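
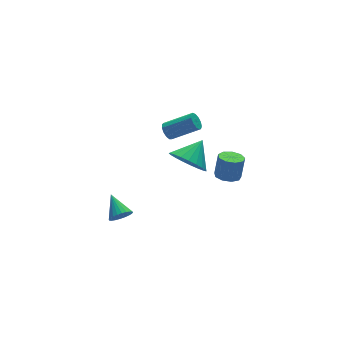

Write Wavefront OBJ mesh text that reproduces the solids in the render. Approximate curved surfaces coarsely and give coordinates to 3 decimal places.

v 3.571 -1.33 -2.134
v 4.185 -1.647 -2.245
v 4.503 -1.466 -0.997
v 3.889 -1.15 -0.886
v 4.227 -1.177 -2.323
v 4.545 -0.996 -1.076
v 3.962 -0.778 -2.313
v 4.28 -0.597 -1.066
v 3.514 -0.638 -2.219
v 3.832 -0.457 -0.972
v 3.092 -0.822 -2.085
v 3.41 -0.641 -0.838
v 2.895 -1.244 -1.974
v 3.213 -1.063 -0.726
v 3.014 -1.706 -1.937
v 3.332 -1.525 -0.69
v 3.393 -1.993 -1.992
v 3.712 -1.812 -0.745
v 3.856 -1.969 -2.114
v 4.174 -1.789 -0.866
v 1.101 0.502 1.184
v 1.45 0.868 1.026
v 2.668 0.085 1.898
v 2.319 -0.282 2.056
v 1.332 0.969 1.281
v 2.55 0.185 2.153
v 1.141 0.921 1.506
v 2.359 0.138 2.377
v 0.937 0.74 1.628
v 2.155 -0.043 2.5
v 0.785 0.484 1.609
v 2.003 -0.299 2.481
v 0.734 0.233 1.456
v 1.952 -0.55 2.327
v 0.799 0.067 1.216
v 2.017 -0.716 2.088
v 0.96 0.04 0.966
v 2.178 -0.744 1.838
v 1.166 0.159 0.785
v 2.384 -0.625 1.657
v 1.351 0.387 0.731
v 2.569 -0.397 1.603
v 1.457 0.651 0.821
v 2.675 -0.132 1.693
v 0.16 -3.119 2.018
v 0.78 -3.049 1.173
v 1.26 -2.661 2.862
v 0.602 -2.65 1.188
v 0.348 -2.333 1.347
v 0.061 -2.152 1.622
v -0.209 -2.138 1.965
v -0.414 -2.293 2.318
v -0.521 -2.592 2.618
v -0.509 -2.981 2.815
v -0.382 -3.395 2.874
v -0.161 -3.761 2.785
v 0.115 -4.016 2.563
v 0.4 -4.116 2.247
v 0.643 -4.043 1.891
v 0.802 -3.811 1.558
v 0.851 -3.459 1.304
v -3.108 -2.31 -1.375
v -2.595 -2.157 -1.707
v -3.012 -1.13 -0.685
v -2.773 -2.061 -1.847
v -3.002 -2.002 -1.915
v -3.247 -1.991 -1.901
v -3.471 -2.028 -1.806
v -3.639 -2.108 -1.647
v -3.727 -2.218 -1.445
v -3.721 -2.343 -1.234
v -3.621 -2.462 -1.043
v -3.443 -2.559 -0.904
v -3.214 -2.617 -0.836
v -2.969 -2.629 -0.85
v -2.745 -2.592 -0.944
v -2.576 -2.512 -1.104
v -2.489 -2.401 -1.305
v -2.495 -2.277 -1.517
f 2 1 5
f 2 5 3
f 3 5 6
f 3 6 4
f 5 1 7
f 5 7 6
f 6 7 8
f 6 8 4
f 7 1 9
f 7 9 8
f 8 9 10
f 8 10 4
f 9 1 11
f 9 11 10
f 10 11 12
f 10 12 4
f 11 1 13
f 11 13 12
f 12 13 14
f 12 14 4
f 13 1 15
f 13 15 14
f 14 15 16
f 14 16 4
f 15 1 17
f 15 17 16
f 16 17 18
f 16 18 4
f 17 1 19
f 17 19 18
f 18 19 20
f 18 20 4
f 19 1 2
f 19 2 20
f 20 2 3
f 20 3 4
f 22 21 25
f 22 25 23
f 23 25 26
f 23 26 24
f 25 21 27
f 25 27 26
f 26 27 28
f 26 28 24
f 27 21 29
f 27 29 28
f 28 29 30
f 28 30 24
f 29 21 31
f 29 31 30
f 30 31 32
f 30 32 24
f 31 21 33
f 31 33 32
f 32 33 34
f 32 34 24
f 33 21 35
f 33 35 34
f 34 35 36
f 34 36 24
f 35 21 37
f 35 37 36
f 36 37 38
f 36 38 24
f 37 21 39
f 37 39 38
f 38 39 40
f 38 40 24
f 39 21 41
f 39 41 40
f 40 41 42
f 40 42 24
f 41 21 43
f 41 43 42
f 42 43 44
f 42 44 24
f 43 21 22
f 43 22 44
f 44 22 23
f 44 23 24
f 46 45 48
f 46 48 47
f 48 45 49
f 48 49 47
f 49 45 50
f 49 50 47
f 50 45 51
f 50 51 47
f 51 45 52
f 51 52 47
f 52 45 53
f 52 53 47
f 53 45 54
f 53 54 47
f 54 45 55
f 54 55 47
f 55 45 56
f 55 56 47
f 56 45 57
f 56 57 47
f 57 45 58
f 57 58 47
f 58 45 59
f 58 59 47
f 59 45 60
f 59 60 47
f 60 45 61
f 60 61 47
f 61 45 46
f 61 46 47
f 63 62 65
f 63 65 64
f 65 62 66
f 65 66 64
f 66 62 67
f 66 67 64
f 67 62 68
f 67 68 64
f 68 62 69
f 68 69 64
f 69 62 70
f 69 70 64
f 70 62 71
f 70 71 64
f 71 62 72
f 71 72 64
f 72 62 73
f 72 73 64
f 73 62 74
f 73 74 64
f 74 62 75
f 74 75 64
f 75 62 76
f 75 76 64
f 76 62 77
f 76 77 64
f 77 62 78
f 77 78 64
f 78 62 79
f 78 79 64
f 79 62 63
f 79 63 64



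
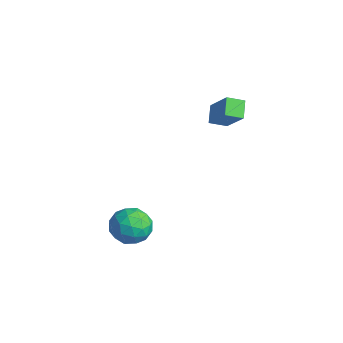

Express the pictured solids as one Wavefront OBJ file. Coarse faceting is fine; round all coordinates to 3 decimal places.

v -3.206 3.83 0.304
v -3.493 3.032 0.634
v -3.868 4.313 0.894
v -4.155 3.515 1.225
v -1.985 3.925 1.595
v -2.272 3.127 1.926
v -2.647 4.408 2.186
v -2.934 3.61 2.516
v -1.261 -1.144 -2.882
v -0.668 -1.958 -2.668
v -2.452 -2.162 -3.452
v -1.859 -2.976 -3.238
v -2.259 -2.415 -2.472
v -1.523 -1.785 -2.12
v -1.597 -2.335 -4
v -0.861 -1.705 -3.648
v -0.875 -2.694 -3.358
v -1.285 -2.744 -2.414
v -1.835 -1.376 -3.706
v -2.245 -1.426 -2.762
v -0.86 -1.461 -2.725
v -2.26 -2.659 -3.395
v -2.496 -2.328 -2.945
v -2.147 -2.807 -2.819
v -1.363 -1.36 -2.403
v -1.014 -1.839 -2.277
v -1.95 -2.107 -2.162
v -2.106 -2.281 -3.843
v -1.757 -2.76 -3.717
v -0.973 -1.313 -3.301
v -0.624 -1.792 -3.175
v -1.17 -2.013 -3.958
v -0.633 -2.373 -3.005
v -1.333 -2.971 -3.34
v -1.179 -2.594 -3.788
v -0.746 -2.224 -3.581
v -0.874 -2.402 -2.45
v -1.574 -3 -2.785
v -1.809 -2.67 -2.335
v -1.377 -2.3 -2.128
v -0.995 -2.835 -2.856
v -1.546 -1.12 -3.335
v -2.246 -1.718 -3.67
v -1.743 -1.82 -3.992
v -1.311 -1.45 -3.785
v -1.787 -1.149 -2.78
v -2.487 -1.747 -3.115
v -2.374 -1.896 -2.539
v -1.941 -1.526 -2.332
v -2.125 -1.285 -3.264
f 2 4 1
f 5 2 1
f 1 4 3
f 3 5 1
f 2 8 4
f 6 2 5
f 6 8 2
f 4 8 3
f 7 5 3
f 3 8 7
f 7 6 5
f 8 6 7
f 9 46 25
f 46 20 49
f 25 49 14
f 46 49 25
f 9 25 21
f 25 14 26
f 21 26 10
f 25 26 21
f 9 21 30
f 21 10 31
f 30 31 16
f 21 31 30
f 9 30 42
f 30 16 45
f 42 45 19
f 30 45 42
f 9 42 46
f 42 19 50
f 46 50 20
f 42 50 46
f 10 26 37
f 26 14 40
f 37 40 18
f 26 40 37
f 14 49 27
f 49 20 48
f 27 48 13
f 49 48 27
f 20 50 47
f 50 19 43
f 47 43 11
f 50 43 47
f 19 45 44
f 45 16 32
f 44 32 15
f 45 32 44
f 16 31 36
f 31 10 33
f 36 33 17
f 31 33 36
f 12 38 24
f 38 18 39
f 24 39 13
f 38 39 24
f 12 24 22
f 24 13 23
f 22 23 11
f 24 23 22
f 12 22 29
f 22 11 28
f 29 28 15
f 22 28 29
f 12 29 34
f 29 15 35
f 34 35 17
f 29 35 34
f 12 34 38
f 34 17 41
f 38 41 18
f 34 41 38
f 13 39 27
f 39 18 40
f 27 40 14
f 39 40 27
f 11 23 47
f 23 13 48
f 47 48 20
f 23 48 47
f 15 28 44
f 28 11 43
f 44 43 19
f 28 43 44
f 17 35 36
f 35 15 32
f 36 32 16
f 35 32 36
f 18 41 37
f 41 17 33
f 37 33 10
f 41 33 37



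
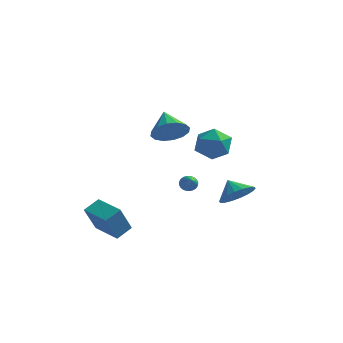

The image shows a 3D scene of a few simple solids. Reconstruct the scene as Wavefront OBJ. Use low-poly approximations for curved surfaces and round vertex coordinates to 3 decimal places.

v 0.447 3.694 -3.068
v 0.923 3.825 -3.195
v 1.193 2.066 -1.952
v 0.898 3.929 -3.027
v 0.804 3.997 -2.865
v 0.656 4.018 -2.734
v 0.475 3.991 -2.654
v 0.291 3.918 -2.637
v 0.13 3.811 -2.686
v 0.018 3.686 -2.793
v -0.029 3.563 -2.941
v -0.004 3.459 -3.109
v 0.09 3.391 -3.271
v 0.239 3.37 -3.402
v 0.419 3.397 -3.482
v 0.603 3.47 -3.499
v 0.764 3.577 -3.45
v 0.876 3.702 -3.344
v 3.233 -1.673 2.457
v 3.729 -1.317 3.288
v 3.891 -3.183 2.712
v 4.387 -2.827 3.543
v 3.361 -2.921 3.556
v 2.954 -1.987 3.398
v 4.666 -2.513 2.602
v 4.259 -1.579 2.444
v 4.614 -1.836 3.377
v 3.808 -2.088 3.967
v 3.812 -2.412 2.033
v 3.006 -2.664 2.623
v 4.131 0.66 -1.835
v 4.888 1.284 -1.521
v 3.449 1.12 -1.105
v 4.69 1.525 -1.857
v 4.382 1.594 -2.189
v 4.024 1.479 -2.451
v 3.687 1.201 -2.591
v 3.438 0.816 -2.581
v 3.327 0.4 -2.423
v 3.375 0.036 -2.149
v 3.572 -0.205 -1.813
v 3.881 -0.274 -1.481
v 4.239 -0.158 -1.219
v 4.575 0.12 -1.079
v 4.824 0.505 -1.089
v 4.936 0.92 -1.247
v 1.359 -1.575 3.15
v 1.83 -1.878 3.978
v 0.621 -0.485 3.97
v 2.138 -1.516 3.773
v 2.237 -1.169 3.402
v 2.101 -0.931 2.963
v 1.766 -0.866 2.574
v 1.321 -0.99 2.34
v 0.887 -1.271 2.322
v 0.579 -1.633 2.527
v 0.48 -1.98 2.898
v 0.616 -2.218 3.337
v 0.952 -2.284 3.726
v 1.396 -2.159 3.96
v -1.227 -2.261 -4.494
v -1.549 -2.982 -2.898
v -2.74 -1.425 -4.421
v -3.061 -2.146 -2.825
v -0.759 -1.454 -4.035
v -1.08 -2.175 -2.439
v -2.271 -0.618 -3.962
v -2.593 -1.339 -2.366
f 2 1 4
f 2 4 3
f 4 1 5
f 4 5 3
f 5 1 6
f 5 6 3
f 6 1 7
f 6 7 3
f 7 1 8
f 7 8 3
f 8 1 9
f 8 9 3
f 9 1 10
f 9 10 3
f 10 1 11
f 10 11 3
f 11 1 12
f 11 12 3
f 12 1 13
f 12 13 3
f 13 1 14
f 13 14 3
f 14 1 15
f 14 15 3
f 15 1 16
f 15 16 3
f 16 1 17
f 16 17 3
f 17 1 18
f 17 18 3
f 18 1 2
f 18 2 3
f 19 30 24
f 19 24 20
f 19 20 26
f 19 26 29
f 19 29 30
f 20 24 28
f 24 30 23
f 30 29 21
f 29 26 25
f 26 20 27
f 22 28 23
f 22 23 21
f 22 21 25
f 22 25 27
f 22 27 28
f 23 28 24
f 21 23 30
f 25 21 29
f 27 25 26
f 28 27 20
f 32 31 34
f 32 34 33
f 34 31 35
f 34 35 33
f 35 31 36
f 35 36 33
f 36 31 37
f 36 37 33
f 37 31 38
f 37 38 33
f 38 31 39
f 38 39 33
f 39 31 40
f 39 40 33
f 40 31 41
f 40 41 33
f 41 31 42
f 41 42 33
f 42 31 43
f 42 43 33
f 43 31 44
f 43 44 33
f 44 31 45
f 44 45 33
f 45 31 46
f 45 46 33
f 46 31 32
f 46 32 33
f 48 47 50
f 48 50 49
f 50 47 51
f 50 51 49
f 51 47 52
f 51 52 49
f 52 47 53
f 52 53 49
f 53 47 54
f 53 54 49
f 54 47 55
f 54 55 49
f 55 47 56
f 55 56 49
f 56 47 57
f 56 57 49
f 57 47 58
f 57 58 49
f 58 47 59
f 58 59 49
f 59 47 60
f 59 60 49
f 60 47 48
f 60 48 49
f 62 64 61
f 65 62 61
f 61 64 63
f 63 65 61
f 62 68 64
f 66 62 65
f 66 68 62
f 64 68 63
f 67 65 63
f 63 68 67
f 67 66 65
f 68 66 67



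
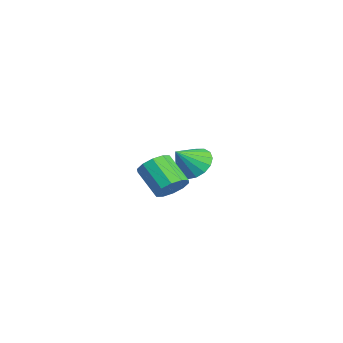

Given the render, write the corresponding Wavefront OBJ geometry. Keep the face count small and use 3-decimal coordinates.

v -1.673 3.635 -2.55
v -1.025 3.269 -3.248
v -1.067 2.725 -1.51
v -0.786 3.649 -3.055
v -0.751 4.026 -2.746
v -0.927 4.313 -2.392
v -1.274 4.445 -2.075
v -1.712 4.391 -1.867
v -2.141 4.165 -1.815
v -2.463 3.817 -1.932
v -2.604 3.427 -2.19
v -2.532 3.086 -2.531
v -2.263 2.87 -2.877
v -1.859 2.829 -3.147
v -1.412 2.974 -3.281
v 4.139 2.059 -1.591
v 4.533 2.415 -0.953
v 3.476 1.717 0.089
v 3.081 1.361 -0.549
v 4.165 2.735 -1.111
v 3.108 2.038 -0.069
v 3.787 2.798 -1.452
v 2.73 2.1 -0.41
v 3.544 2.578 -1.846
v 2.487 1.88 -0.805
v 3.527 2.16 -2.143
v 2.47 1.462 -1.102
v 3.744 1.703 -2.229
v 2.687 1.005 -1.187
v 4.112 1.382 -2.071
v 3.055 0.685 -1.029
v 4.49 1.32 -1.73
v 3.433 0.622 -0.688
v 4.733 1.54 -1.335
v 3.676 0.842 -0.294
v 4.75 1.958 -1.038
v 3.693 1.26 0.003
f 2 1 4
f 2 4 3
f 4 1 5
f 4 5 3
f 5 1 6
f 5 6 3
f 6 1 7
f 6 7 3
f 7 1 8
f 7 8 3
f 8 1 9
f 8 9 3
f 9 1 10
f 9 10 3
f 10 1 11
f 10 11 3
f 11 1 12
f 11 12 3
f 12 1 13
f 12 13 3
f 13 1 14
f 13 14 3
f 14 1 15
f 14 15 3
f 15 1 2
f 15 2 3
f 17 16 20
f 17 20 18
f 18 20 21
f 18 21 19
f 20 16 22
f 20 22 21
f 21 22 23
f 21 23 19
f 22 16 24
f 22 24 23
f 23 24 25
f 23 25 19
f 24 16 26
f 24 26 25
f 25 26 27
f 25 27 19
f 26 16 28
f 26 28 27
f 27 28 29
f 27 29 19
f 28 16 30
f 28 30 29
f 29 30 31
f 29 31 19
f 30 16 32
f 30 32 31
f 31 32 33
f 31 33 19
f 32 16 34
f 32 34 33
f 33 34 35
f 33 35 19
f 34 16 36
f 34 36 35
f 35 36 37
f 35 37 19
f 36 16 17
f 36 17 37
f 37 17 18
f 37 18 19



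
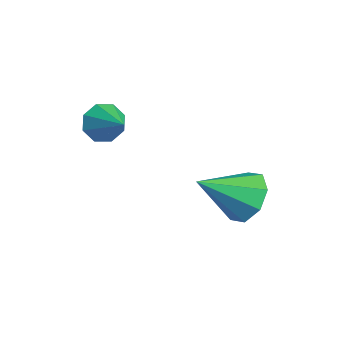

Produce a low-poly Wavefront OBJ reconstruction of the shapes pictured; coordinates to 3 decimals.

v -1.131 -3.914 -0.469
v -0.805 -4.293 -0.945
v -0.029 -3.666 0.089
v -0.848 -3.786 -1.085
v -1.057 -3.354 -0.865
v -1.309 -3.25 -0.413
v -1.457 -3.535 0.006
v -1.414 -4.042 0.147
v -1.205 -4.474 -0.073
v -0.953 -4.578 -0.525
v 0.976 -0.463 -2.96
v 1.699 -0.789 -3.427
v 0.944 -1.937 -1.98
v 1.89 -0.417 -2.86
v 1.545 -0.072 -2.353
v 0.868 0.044 -2.2
v 0.253 -0.137 -2.493
v 0.063 -0.51 -3.06
v 0.407 -0.855 -3.568
v 1.085 -0.971 -3.72
f 2 1 4
f 2 4 3
f 4 1 5
f 4 5 3
f 5 1 6
f 5 6 3
f 6 1 7
f 6 7 3
f 7 1 8
f 7 8 3
f 8 1 9
f 8 9 3
f 9 1 10
f 9 10 3
f 10 1 2
f 10 2 3
f 12 11 14
f 12 14 13
f 14 11 15
f 14 15 13
f 15 11 16
f 15 16 13
f 16 11 17
f 16 17 13
f 17 11 18
f 17 18 13
f 18 11 19
f 18 19 13
f 19 11 20
f 19 20 13
f 20 11 12
f 20 12 13



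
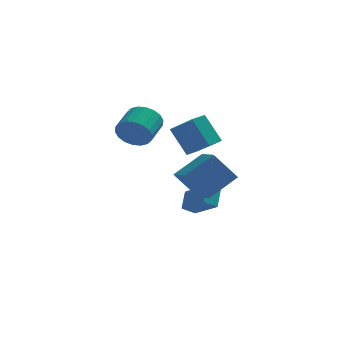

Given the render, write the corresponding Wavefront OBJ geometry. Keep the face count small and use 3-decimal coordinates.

v 1.001 -0.518 0.246
v 2.53 0.36 1.44
v 0.429 1.211 -0.294
v 1.958 2.09 0.901
v 2.282 -0.59 -1.341
v 3.811 0.289 -0.146
v 1.71 1.14 -1.88
v 3.239 2.018 -0.686
v 0.873 3.861 -3.824
v 1.066 4.787 -2.903
v 1.615 4.207 -4.326
v 1.807 5.133 -3.405
v 2.073 2.667 -2.875
v 2.265 3.593 -1.954
v 2.814 3.013 -3.377
v 3.007 3.939 -2.456
v 0.247 -0.244 3.474
v 1.386 -1.343 4.543
v 0.904 0.494 3.532
v 2.043 -0.605 4.601
v 1.117 -0.895 1.879
v 2.256 -1.994 2.948
v 1.774 -0.157 1.937
v 2.913 -1.256 3.006
v -1.688 1.774 2.511
v -1.192 1.243 3.296
v -0.616 2.694 3.914
v -1.112 3.226 3.129
v -0.862 1.258 2.953
v -0.286 2.709 3.572
v -0.696 1.375 2.523
v -0.119 2.827 3.141
v -0.726 1.571 2.09
v -0.149 3.023 2.708
v -0.946 1.808 1.74
v -0.37 3.259 2.359
v -1.314 2.038 1.544
v -0.737 3.489 2.162
v -1.756 2.215 1.538
v -1.179 3.667 2.157
v -2.184 2.306 1.726
v -1.608 3.757 2.344
v -2.514 2.291 2.068
v -1.938 3.742 2.687
v -2.681 2.173 2.499
v -2.104 3.625 3.117
v -2.651 1.977 2.932
v -2.074 3.429 3.55
v -2.43 1.741 3.281
v -1.854 3.192 3.9
v -2.063 1.511 3.478
v -1.486 2.962 4.096
v -1.621 1.333 3.483
v -1.044 2.785 4.102
f 2 4 1
f 5 2 1
f 1 4 3
f 3 5 1
f 2 8 4
f 6 2 5
f 6 8 2
f 4 8 3
f 7 5 3
f 3 8 7
f 7 6 5
f 8 6 7
f 10 12 9
f 13 10 9
f 9 12 11
f 11 13 9
f 10 16 12
f 14 10 13
f 14 16 10
f 12 16 11
f 15 13 11
f 11 16 15
f 15 14 13
f 16 14 15
f 18 20 17
f 21 18 17
f 17 20 19
f 19 21 17
f 18 24 20
f 22 18 21
f 22 24 18
f 20 24 19
f 23 21 19
f 19 24 23
f 23 22 21
f 24 22 23
f 26 25 29
f 26 29 27
f 27 29 30
f 27 30 28
f 29 25 31
f 29 31 30
f 30 31 32
f 30 32 28
f 31 25 33
f 31 33 32
f 32 33 34
f 32 34 28
f 33 25 35
f 33 35 34
f 34 35 36
f 34 36 28
f 35 25 37
f 35 37 36
f 36 37 38
f 36 38 28
f 37 25 39
f 37 39 38
f 38 39 40
f 38 40 28
f 39 25 41
f 39 41 40
f 40 41 42
f 40 42 28
f 41 25 43
f 41 43 42
f 42 43 44
f 42 44 28
f 43 25 45
f 43 45 44
f 44 45 46
f 44 46 28
f 45 25 47
f 45 47 46
f 46 47 48
f 46 48 28
f 47 25 49
f 47 49 48
f 48 49 50
f 48 50 28
f 49 25 51
f 49 51 50
f 50 51 52
f 50 52 28
f 51 25 53
f 51 53 52
f 52 53 54
f 52 54 28
f 53 25 26
f 53 26 54
f 54 26 27
f 54 27 28



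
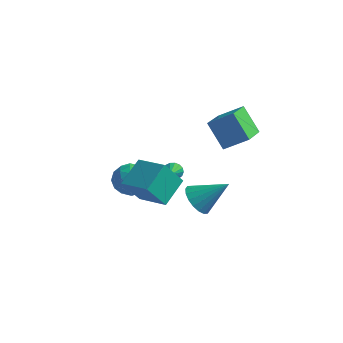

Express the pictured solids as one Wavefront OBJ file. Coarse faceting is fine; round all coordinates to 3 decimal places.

v 0.753 1.695 -1.278
v 0.979 1.969 -0.872
v 1.027 0.825 -0.842
v 0.736 1.932 -0.793
v 0.496 1.84 -0.825
v 0.316 1.715 -0.961
v 0.235 1.585 -1.17
v 0.273 1.48 -1.403
v 0.421 1.425 -1.608
v 0.645 1.431 -1.736
v 0.894 1.497 -1.76
v 1.11 1.609 -1.674
v 1.245 1.74 -1.496
v 1.266 1.861 -1.269
v 1.171 1.944 -1.043
v 2.282 2.449 2.498
v 3.443 2.999 3.291
v 1.937 4.362 1.676
v 3.098 4.912 2.469
v 3.382 2.068 1.151
v 4.543 2.618 1.944
v 3.037 3.981 0.329
v 4.198 4.531 1.122
v 2.426 1.169 -2.522
v 2.917 0.325 -2.599
v 3.834 1.871 -1.238
v 3.089 0.566 -2.919
v 3.129 0.927 -3.16
v 3.03 1.336 -3.275
v 2.811 1.712 -3.241
v 2.516 1.98 -3.064
v 2.203 2.088 -2.78
v 1.935 2.014 -2.444
v 1.763 1.772 -2.124
v 1.723 1.411 -1.883
v 1.822 1.002 -1.768
v 2.041 0.626 -1.802
v 2.336 0.358 -1.979
v 2.649 0.25 -2.263
v -0.609 0.65 -1.739
v 0.176 0.346 -1.127
v -1.536 -0.646 -1.193
v -0.751 -0.95 -0.581
v -1.267 -0.072 -0.367
v -0.694 0.729 -0.704
v -0.666 -1.029 -1.616
v -0.093 -0.228 -1.953
v 0.141 -0.692 -1.051
v -0.231 -0.101 -0.279
v -1.129 -0.199 -2.041
v -1.501 0.392 -1.269
v -0.135 0.612 -1.481
v -1.225 -0.912 -0.839
v -1.529 -0.395 -0.713
v -1.067 -0.574 -0.354
v -0.647 0.837 -1.232
v -0.185 0.658 -0.873
v -1.034 0.412 -0.426
v -1.175 -0.958 -1.447
v -0.713 -1.137 -1.088
v -0.293 0.274 -1.966
v 0.169 0.095 -1.607
v -0.326 -0.712 -1.894
v 0.306 -0.177 -1.077
v -0.239 -0.939 -0.756
v -0.189 -0.985 -1.364
v 0.148 -0.514 -1.562
v 0.088 0.17 -0.623
v -0.458 -0.591 -0.302
v -0.761 -0.075 -0.176
v -0.424 0.395 -0.374
v 0.067 -0.44 -0.578
v -0.902 0.291 -2.018
v -1.448 -0.47 -1.697
v -0.936 -0.695 -1.946
v -0.599 -0.225 -2.144
v -1.121 0.639 -1.564
v -1.666 -0.123 -1.243
v -1.508 0.214 -0.758
v -1.171 0.685 -0.956
v -1.427 0.14 -1.742
v 2.104 -3.475 1.551
v 2.253 -1.97 2.35
v 0.407 -3.018 1.007
v 0.556 -1.514 1.805
v 2.744 -2.786 0.135
v 2.893 -1.282 0.933
v 1.047 -2.33 -0.41
v 1.196 -0.825 0.389
f 2 1 4
f 2 4 3
f 4 1 5
f 4 5 3
f 5 1 6
f 5 6 3
f 6 1 7
f 6 7 3
f 7 1 8
f 7 8 3
f 8 1 9
f 8 9 3
f 9 1 10
f 9 10 3
f 10 1 11
f 10 11 3
f 11 1 12
f 11 12 3
f 12 1 13
f 12 13 3
f 13 1 14
f 13 14 3
f 14 1 15
f 14 15 3
f 15 1 2
f 15 2 3
f 17 19 16
f 20 17 16
f 16 19 18
f 18 20 16
f 17 23 19
f 21 17 20
f 21 23 17
f 19 23 18
f 22 20 18
f 18 23 22
f 22 21 20
f 23 21 22
f 25 24 27
f 25 27 26
f 27 24 28
f 27 28 26
f 28 24 29
f 28 29 26
f 29 24 30
f 29 30 26
f 30 24 31
f 30 31 26
f 31 24 32
f 31 32 26
f 32 24 33
f 32 33 26
f 33 24 34
f 33 34 26
f 34 24 35
f 34 35 26
f 35 24 36
f 35 36 26
f 36 24 37
f 36 37 26
f 37 24 38
f 37 38 26
f 38 24 39
f 38 39 26
f 39 24 25
f 39 25 26
f 40 77 56
f 77 51 80
f 56 80 45
f 77 80 56
f 40 56 52
f 56 45 57
f 52 57 41
f 56 57 52
f 40 52 61
f 52 41 62
f 61 62 47
f 52 62 61
f 40 61 73
f 61 47 76
f 73 76 50
f 61 76 73
f 40 73 77
f 73 50 81
f 77 81 51
f 73 81 77
f 41 57 68
f 57 45 71
f 68 71 49
f 57 71 68
f 45 80 58
f 80 51 79
f 58 79 44
f 80 79 58
f 51 81 78
f 81 50 74
f 78 74 42
f 81 74 78
f 50 76 75
f 76 47 63
f 75 63 46
f 76 63 75
f 47 62 67
f 62 41 64
f 67 64 48
f 62 64 67
f 43 69 55
f 69 49 70
f 55 70 44
f 69 70 55
f 43 55 53
f 55 44 54
f 53 54 42
f 55 54 53
f 43 53 60
f 53 42 59
f 60 59 46
f 53 59 60
f 43 60 65
f 60 46 66
f 65 66 48
f 60 66 65
f 43 65 69
f 65 48 72
f 69 72 49
f 65 72 69
f 44 70 58
f 70 49 71
f 58 71 45
f 70 71 58
f 42 54 78
f 54 44 79
f 78 79 51
f 54 79 78
f 46 59 75
f 59 42 74
f 75 74 50
f 59 74 75
f 48 66 67
f 66 46 63
f 67 63 47
f 66 63 67
f 49 72 68
f 72 48 64
f 68 64 41
f 72 64 68
f 83 85 82
f 86 83 82
f 82 85 84
f 84 86 82
f 83 89 85
f 87 83 86
f 87 89 83
f 85 89 84
f 88 86 84
f 84 89 88
f 88 87 86
f 89 87 88



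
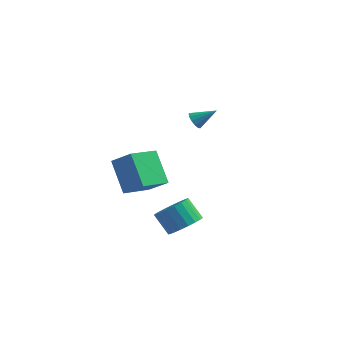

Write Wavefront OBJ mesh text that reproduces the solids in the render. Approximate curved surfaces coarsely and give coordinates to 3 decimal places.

v -0.454 3.243 1.733
v -0.166 3.413 1.235
v 0.674 3.657 2.527
v -0.34 3.683 1.341
v -0.55 3.812 1.572
v -0.73 3.761 1.854
v -0.822 3.546 2.097
v -0.797 3.234 2.225
v -0.663 2.924 2.197
v -0.463 2.716 2.021
v -0.26 2.675 1.754
v -0.118 2.814 1.48
v -0.083 3.089 1.287
v 1.522 -4.109 -1.601
v 2.313 -3.695 -1.067
v 1.408 -3.336 -0.006
v 0.618 -3.751 -0.539
v 2.174 -3.357 -1.299
v 1.27 -2.999 -0.238
v 1.923 -3.15 -1.583
v 1.018 -2.791 -0.522
v 1.603 -3.108 -1.871
v 0.698 -2.75 -0.809
v 1.268 -3.24 -2.111
v 0.363 -2.881 -1.05
v 0.978 -3.522 -2.264
v 0.073 -3.163 -1.202
v 0.781 -3.905 -2.301
v -0.123 -3.546 -1.24
v 0.713 -4.324 -2.218
v -0.191 -3.965 -1.157
v 0.785 -4.706 -2.028
v -0.12 -4.347 -0.966
v 0.984 -4.984 -1.764
v 0.08 -4.626 -0.702
v 1.277 -5.112 -1.471
v 0.372 -4.753 -0.41
v 1.611 -5.066 -1.202
v 0.707 -4.707 -0.14
v 1.931 -4.854 -1.001
v 1.026 -4.496 0.061
v 2.18 -4.514 -0.904
v 1.275 -4.155 0.158
v 2.315 -4.104 -0.927
v 1.41 -3.745 0.134
v -2.7 -3.673 2.199
v -1.53 -3.908 3.14
v -1.904 -2.038 1.617
v -0.734 -2.273 2.559
v -1.646 -4.747 0.621
v -0.476 -4.982 1.563
v -0.85 -3.112 0.04
v 0.32 -3.347 0.981
f 2 1 4
f 2 4 3
f 4 1 5
f 4 5 3
f 5 1 6
f 5 6 3
f 6 1 7
f 6 7 3
f 7 1 8
f 7 8 3
f 8 1 9
f 8 9 3
f 9 1 10
f 9 10 3
f 10 1 11
f 10 11 3
f 11 1 12
f 11 12 3
f 12 1 13
f 12 13 3
f 13 1 2
f 13 2 3
f 15 14 18
f 15 18 16
f 16 18 19
f 16 19 17
f 18 14 20
f 18 20 19
f 19 20 21
f 19 21 17
f 20 14 22
f 20 22 21
f 21 22 23
f 21 23 17
f 22 14 24
f 22 24 23
f 23 24 25
f 23 25 17
f 24 14 26
f 24 26 25
f 25 26 27
f 25 27 17
f 26 14 28
f 26 28 27
f 27 28 29
f 27 29 17
f 28 14 30
f 28 30 29
f 29 30 31
f 29 31 17
f 30 14 32
f 30 32 31
f 31 32 33
f 31 33 17
f 32 14 34
f 32 34 33
f 33 34 35
f 33 35 17
f 34 14 36
f 34 36 35
f 35 36 37
f 35 37 17
f 36 14 38
f 36 38 37
f 37 38 39
f 37 39 17
f 38 14 40
f 38 40 39
f 39 40 41
f 39 41 17
f 40 14 42
f 40 42 41
f 41 42 43
f 41 43 17
f 42 14 44
f 42 44 43
f 43 44 45
f 43 45 17
f 44 14 15
f 44 15 45
f 45 15 16
f 45 16 17
f 47 49 46
f 50 47 46
f 46 49 48
f 48 50 46
f 47 53 49
f 51 47 50
f 51 53 47
f 49 53 48
f 52 50 48
f 48 53 52
f 52 51 50
f 53 51 52



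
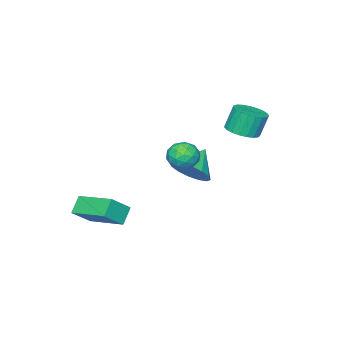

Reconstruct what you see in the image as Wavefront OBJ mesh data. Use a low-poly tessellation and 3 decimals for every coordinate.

v 2.224 -1.733 -1.749
v 3.147 -1.979 -0.897
v 2.213 0.31 -1.146
v 3.136 0.063 -0.294
v 2.924 -1.523 -2.446
v 3.847 -1.77 -1.594
v 2.913 0.519 -1.843
v 3.836 0.273 -0.991
v -2.446 2.793 2.767
v -1.869 2.245 3.036
v -2.257 2.418 4.222
v -2.834 2.967 3.953
v -1.694 2.547 3.049
v -2.082 2.72 4.235
v -1.649 2.892 3.014
v -2.037 3.065 4.2
v -1.742 3.219 2.935
v -2.13 3.392 4.121
v -1.956 3.473 2.828
v -2.345 3.646 4.014
v -2.255 3.61 2.71
v -2.644 3.783 3.896
v -2.587 3.605 2.602
v -2.976 3.778 3.788
v -2.895 3.46 2.523
v -3.283 3.633 3.709
v -3.125 3.199 2.485
v -3.513 3.373 3.671
v -3.237 2.869 2.497
v -3.626 3.042 3.683
v -3.213 2.525 2.555
v -3.602 2.699 3.741
v -3.056 2.228 2.65
v -3.445 2.401 3.836
v -2.793 2.029 2.765
v -3.182 2.202 3.951
v -2.471 1.961 2.88
v -2.859 2.135 4.066
v -2.144 2.038 2.976
v -2.532 2.211 4.162
v -1.673 0.392 -0.44
v -1.042 0.427 0.399
v -2.887 0.248 0.48
v -1.177 0.945 0.303
v -1.444 1.315 0.007
v -1.773 1.437 -0.408
v -2.075 1.28 -0.831
v -2.27 0.885 -1.15
v -2.304 0.358 -1.278
v -2.169 -0.16 -1.182
v -1.902 -0.53 -0.887
v -1.573 -0.652 -0.472
v -1.271 -0.495 -0.048
v -1.076 -0.1 0.27
v 1.939 3.848 2.871
v 2.672 4.053 3.032
v 1.968 3.007 3.808
v 2.701 3.212 3.969
v 2.118 3.708 4.109
v 2.101 4.228 3.53
v 2.539 2.832 3.31
v 2.522 3.352 2.731
v 3.043 3.425 3.303
v 2.783 3.966 3.798
v 1.857 3.094 3.042
v 1.597 3.635 3.537
v 2.303 4.024 2.87
v 2.337 3.036 3.97
v 1.994 3.328 4.053
v 2.425 3.448 4.148
v 1.967 4.127 3.162
v 2.398 4.248 3.257
v 2.073 4.045 3.89
v 2.242 2.812 3.583
v 2.673 2.933 3.678
v 2.215 3.612 2.692
v 2.646 3.732 2.787
v 2.567 3.015 2.95
v 2.952 3.775 3.124
v 2.969 3.281 3.674
v 2.874 3.058 3.287
v 2.864 3.363 2.946
v 2.799 4.094 3.414
v 2.816 3.599 3.965
v 2.474 3.891 4.047
v 2.463 4.197 3.707
v 3.017 3.724 3.574
v 1.824 3.461 2.875
v 1.841 2.966 3.426
v 2.177 2.863 3.133
v 2.166 3.169 2.793
v 1.671 3.779 3.166
v 1.688 3.285 3.716
v 1.776 3.697 3.894
v 1.766 4.002 3.553
v 1.623 3.336 3.266
f 2 4 1
f 5 2 1
f 1 4 3
f 3 5 1
f 2 8 4
f 6 2 5
f 6 8 2
f 4 8 3
f 7 5 3
f 3 8 7
f 7 6 5
f 8 6 7
f 10 9 13
f 10 13 11
f 11 13 14
f 11 14 12
f 13 9 15
f 13 15 14
f 14 15 16
f 14 16 12
f 15 9 17
f 15 17 16
f 16 17 18
f 16 18 12
f 17 9 19
f 17 19 18
f 18 19 20
f 18 20 12
f 19 9 21
f 19 21 20
f 20 21 22
f 20 22 12
f 21 9 23
f 21 23 22
f 22 23 24
f 22 24 12
f 23 9 25
f 23 25 24
f 24 25 26
f 24 26 12
f 25 9 27
f 25 27 26
f 26 27 28
f 26 28 12
f 27 9 29
f 27 29 28
f 28 29 30
f 28 30 12
f 29 9 31
f 29 31 30
f 30 31 32
f 30 32 12
f 31 9 33
f 31 33 32
f 32 33 34
f 32 34 12
f 33 9 35
f 33 35 34
f 34 35 36
f 34 36 12
f 35 9 37
f 35 37 36
f 36 37 38
f 36 38 12
f 37 9 39
f 37 39 38
f 38 39 40
f 38 40 12
f 39 9 10
f 39 10 40
f 40 10 11
f 40 11 12
f 42 41 44
f 42 44 43
f 44 41 45
f 44 45 43
f 45 41 46
f 45 46 43
f 46 41 47
f 46 47 43
f 47 41 48
f 47 48 43
f 48 41 49
f 48 49 43
f 49 41 50
f 49 50 43
f 50 41 51
f 50 51 43
f 51 41 52
f 51 52 43
f 52 41 53
f 52 53 43
f 53 41 54
f 53 54 43
f 54 41 42
f 54 42 43
f 55 92 71
f 92 66 95
f 71 95 60
f 92 95 71
f 55 71 67
f 71 60 72
f 67 72 56
f 71 72 67
f 55 67 76
f 67 56 77
f 76 77 62
f 67 77 76
f 55 76 88
f 76 62 91
f 88 91 65
f 76 91 88
f 55 88 92
f 88 65 96
f 92 96 66
f 88 96 92
f 56 72 83
f 72 60 86
f 83 86 64
f 72 86 83
f 60 95 73
f 95 66 94
f 73 94 59
f 95 94 73
f 66 96 93
f 96 65 89
f 93 89 57
f 96 89 93
f 65 91 90
f 91 62 78
f 90 78 61
f 91 78 90
f 62 77 82
f 77 56 79
f 82 79 63
f 77 79 82
f 58 84 70
f 84 64 85
f 70 85 59
f 84 85 70
f 58 70 68
f 70 59 69
f 68 69 57
f 70 69 68
f 58 68 75
f 68 57 74
f 75 74 61
f 68 74 75
f 58 75 80
f 75 61 81
f 80 81 63
f 75 81 80
f 58 80 84
f 80 63 87
f 84 87 64
f 80 87 84
f 59 85 73
f 85 64 86
f 73 86 60
f 85 86 73
f 57 69 93
f 69 59 94
f 93 94 66
f 69 94 93
f 61 74 90
f 74 57 89
f 90 89 65
f 74 89 90
f 63 81 82
f 81 61 78
f 82 78 62
f 81 78 82
f 64 87 83
f 87 63 79
f 83 79 56
f 87 79 83



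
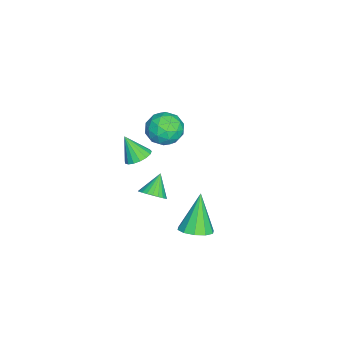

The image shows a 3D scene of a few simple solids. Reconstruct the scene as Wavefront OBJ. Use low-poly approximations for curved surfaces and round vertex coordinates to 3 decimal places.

v 0.806 3.236 -3.16
v 1.499 3.322 -2.79
v -0.106 3.264 -1.46
v 1.325 3.767 -2.89
v 0.953 4.009 -3.094
v 0.525 3.956 -3.323
v 0.205 3.628 -3.49
v 0.114 3.15 -3.53
v 0.288 2.705 -3.43
v 0.66 2.463 -3.226
v 1.088 2.516 -2.997
v 1.408 2.844 -2.831
v 1.763 1.015 2.312
v 2.125 0.553 2.112
v 1.557 0.405 3.348
v 2.312 0.733 2.255
v 2.373 0.978 2.411
v 2.295 1.231 2.544
v 2.095 1.435 2.624
v 1.818 1.542 2.632
v 1.529 1.529 2.567
v 1.293 1.397 2.444
v 1.165 1.179 2.29
v 1.174 0.922 2.141
v 1.317 0.687 2.031
v 1.563 0.527 1.985
v 1.854 0.478 2.015
v -1.406 0.866 -3.272
v -0.968 1.216 -2.923
v -2.214 1.054 -2.448
v -1.074 1.399 -3.069
v -1.231 1.501 -3.246
v -1.414 1.507 -3.427
v -1.596 1.415 -3.585
v -1.749 1.239 -3.694
v -1.849 1.006 -3.74
v -1.883 0.752 -3.714
v -1.843 0.515 -3.621
v -1.737 0.332 -3.475
v -1.58 0.23 -3.298
v -1.397 0.224 -3.117
v -1.215 0.316 -2.959
v -1.063 0.492 -2.85
v -0.962 0.725 -2.804
v -0.929 0.979 -2.83
v -3.224 1.648 0.592
v -2.394 2.034 0.599
v -2.606 0.326 0.341
v -1.776 0.712 0.348
v -2.261 0.656 1.122
v -2.643 1.472 1.277
v -2.357 0.888 -0.337
v -2.739 1.704 -0.182
v -1.859 1.564 0.025
v -1.8 1.421 0.927
v -3.2 0.939 0.013
v -3.141 0.796 0.915
v -2.863 1.957 0.617
v -2.137 0.403 0.323
v -2.422 0.37 0.777
v -1.935 0.597 0.782
v -3.01 1.627 1.016
v -2.522 1.854 1.02
v -2.444 1.044 1.327
v -2.478 0.506 -0.08
v -1.99 0.733 -0.076
v -3.065 1.763 0.158
v -2.578 1.99 0.163
v -2.556 1.316 -0.387
v -2.061 1.908 0.284
v -1.698 1.131 0.137
v -2.039 1.234 -0.266
v -2.263 1.714 -0.175
v -2.026 1.823 0.814
v -1.663 1.047 0.667
v -1.948 1.013 1.122
v -2.173 1.493 1.213
v -1.711 1.547 0.477
v -3.337 1.313 0.273
v -2.974 0.537 0.126
v -2.827 0.867 -0.273
v -3.052 1.347 -0.182
v -3.302 1.229 0.803
v -2.939 0.452 0.656
v -2.737 0.646 1.115
v -2.961 1.126 1.206
v -3.289 0.813 0.463
f 2 1 4
f 2 4 3
f 4 1 5
f 4 5 3
f 5 1 6
f 5 6 3
f 6 1 7
f 6 7 3
f 7 1 8
f 7 8 3
f 8 1 9
f 8 9 3
f 9 1 10
f 9 10 3
f 10 1 11
f 10 11 3
f 11 1 12
f 11 12 3
f 12 1 2
f 12 2 3
f 14 13 16
f 14 16 15
f 16 13 17
f 16 17 15
f 17 13 18
f 17 18 15
f 18 13 19
f 18 19 15
f 19 13 20
f 19 20 15
f 20 13 21
f 20 21 15
f 21 13 22
f 21 22 15
f 22 13 23
f 22 23 15
f 23 13 24
f 23 24 15
f 24 13 25
f 24 25 15
f 25 13 26
f 25 26 15
f 26 13 27
f 26 27 15
f 27 13 14
f 27 14 15
f 29 28 31
f 29 31 30
f 31 28 32
f 31 32 30
f 32 28 33
f 32 33 30
f 33 28 34
f 33 34 30
f 34 28 35
f 34 35 30
f 35 28 36
f 35 36 30
f 36 28 37
f 36 37 30
f 37 28 38
f 37 38 30
f 38 28 39
f 38 39 30
f 39 28 40
f 39 40 30
f 40 28 41
f 40 41 30
f 41 28 42
f 41 42 30
f 42 28 43
f 42 43 30
f 43 28 44
f 43 44 30
f 44 28 45
f 44 45 30
f 45 28 29
f 45 29 30
f 46 83 62
f 83 57 86
f 62 86 51
f 83 86 62
f 46 62 58
f 62 51 63
f 58 63 47
f 62 63 58
f 46 58 67
f 58 47 68
f 67 68 53
f 58 68 67
f 46 67 79
f 67 53 82
f 79 82 56
f 67 82 79
f 46 79 83
f 79 56 87
f 83 87 57
f 79 87 83
f 47 63 74
f 63 51 77
f 74 77 55
f 63 77 74
f 51 86 64
f 86 57 85
f 64 85 50
f 86 85 64
f 57 87 84
f 87 56 80
f 84 80 48
f 87 80 84
f 56 82 81
f 82 53 69
f 81 69 52
f 82 69 81
f 53 68 73
f 68 47 70
f 73 70 54
f 68 70 73
f 49 75 61
f 75 55 76
f 61 76 50
f 75 76 61
f 49 61 59
f 61 50 60
f 59 60 48
f 61 60 59
f 49 59 66
f 59 48 65
f 66 65 52
f 59 65 66
f 49 66 71
f 66 52 72
f 71 72 54
f 66 72 71
f 49 71 75
f 71 54 78
f 75 78 55
f 71 78 75
f 50 76 64
f 76 55 77
f 64 77 51
f 76 77 64
f 48 60 84
f 60 50 85
f 84 85 57
f 60 85 84
f 52 65 81
f 65 48 80
f 81 80 56
f 65 80 81
f 54 72 73
f 72 52 69
f 73 69 53
f 72 69 73
f 55 78 74
f 78 54 70
f 74 70 47
f 78 70 74



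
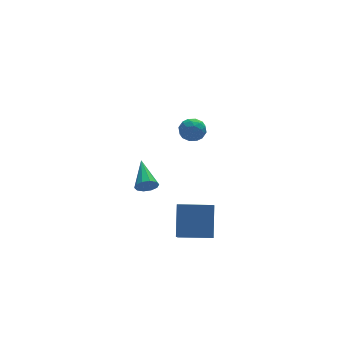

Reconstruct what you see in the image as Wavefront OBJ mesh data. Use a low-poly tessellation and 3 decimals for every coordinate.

v -2.292 2.403 -3.065
v -1.81 2.136 -2.633
v -2.008 4.257 -2.235
v -1.609 2.267 -2.993
v -1.669 2.449 -3.38
v -1.967 2.614 -3.647
v -2.389 2.699 -3.692
v -2.774 2.67 -3.496
v -2.975 2.54 -3.136
v -2.915 2.357 -2.749
v -2.617 2.192 -2.482
v -2.195 2.108 -2.437
v -2.456 -3.064 -3.217
v -2.761 -4.233 -2.294
v -1.994 -1.876 -1.561
v -2.299 -3.045 -0.638
v -0.661 -3.615 -3.322
v -0.966 -4.784 -2.399
v -0.199 -2.427 -1.666
v -0.504 -3.596 -0.743
v -1.432 -0.88 3.717
v -0.879 -0.434 4.082
v -0.601 -1.126 2.758
v -0.048 -0.68 3.123
v -0.272 -1.378 3.44
v -0.785 -1.226 4.033
v -0.695 -0.334 2.807
v -1.208 -0.182 3.4
v -0.423 -0.097 3.52
v -0.162 -0.742 3.912
v -1.318 -0.818 2.928
v -1.057 -1.463 3.32
v -1.229 -0.636 3.984
v -0.251 -0.924 2.856
v -0.383 -1.335 3.043
v -0.058 -1.073 3.257
v -1.174 -1.101 3.955
v -0.848 -0.839 4.17
v -0.491 -1.394 3.793
v -0.632 -0.721 2.67
v -0.306 -0.459 2.885
v -1.422 -0.487 3.583
v -1.097 -0.225 3.797
v -0.989 -0.166 3.047
v -0.635 -0.175 3.868
v -0.147 -0.319 3.304
v -0.527 -0.116 3.118
v -0.829 -0.027 3.467
v -0.482 -0.555 4.098
v 0.007 -0.699 3.534
v -0.125 -1.109 3.721
v -0.427 -1.02 4.069
v -0.214 -0.356 3.768
v -1.487 -0.861 3.306
v -0.998 -1.005 2.742
v -1.053 -0.54 2.771
v -1.355 -0.451 3.119
v -1.333 -1.241 3.536
v -0.845 -1.385 2.972
v -0.651 -1.533 3.373
v -0.953 -1.444 3.722
v -1.266 -1.204 3.072
f 2 1 4
f 2 4 3
f 4 1 5
f 4 5 3
f 5 1 6
f 5 6 3
f 6 1 7
f 6 7 3
f 7 1 8
f 7 8 3
f 8 1 9
f 8 9 3
f 9 1 10
f 9 10 3
f 10 1 11
f 10 11 3
f 11 1 12
f 11 12 3
f 12 1 2
f 12 2 3
f 14 16 13
f 17 14 13
f 13 16 15
f 15 17 13
f 14 20 16
f 18 14 17
f 18 20 14
f 16 20 15
f 19 17 15
f 15 20 19
f 19 18 17
f 20 18 19
f 21 58 37
f 58 32 61
f 37 61 26
f 58 61 37
f 21 37 33
f 37 26 38
f 33 38 22
f 37 38 33
f 21 33 42
f 33 22 43
f 42 43 28
f 33 43 42
f 21 42 54
f 42 28 57
f 54 57 31
f 42 57 54
f 21 54 58
f 54 31 62
f 58 62 32
f 54 62 58
f 22 38 49
f 38 26 52
f 49 52 30
f 38 52 49
f 26 61 39
f 61 32 60
f 39 60 25
f 61 60 39
f 32 62 59
f 62 31 55
f 59 55 23
f 62 55 59
f 31 57 56
f 57 28 44
f 56 44 27
f 57 44 56
f 28 43 48
f 43 22 45
f 48 45 29
f 43 45 48
f 24 50 36
f 50 30 51
f 36 51 25
f 50 51 36
f 24 36 34
f 36 25 35
f 34 35 23
f 36 35 34
f 24 34 41
f 34 23 40
f 41 40 27
f 34 40 41
f 24 41 46
f 41 27 47
f 46 47 29
f 41 47 46
f 24 46 50
f 46 29 53
f 50 53 30
f 46 53 50
f 25 51 39
f 51 30 52
f 39 52 26
f 51 52 39
f 23 35 59
f 35 25 60
f 59 60 32
f 35 60 59
f 27 40 56
f 40 23 55
f 56 55 31
f 40 55 56
f 29 47 48
f 47 27 44
f 48 44 28
f 47 44 48
f 30 53 49
f 53 29 45
f 49 45 22
f 53 45 49



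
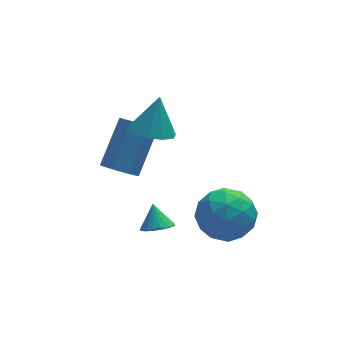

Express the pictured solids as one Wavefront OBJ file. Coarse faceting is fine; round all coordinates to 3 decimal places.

v 0.321 2.308 1.61
v 1.197 2.141 1.385
v 0.799 2.852 3.07
v 1.073 2.673 1.227
v 0.662 3.066 1.216
v 0.121 3.169 1.355
v -0.345 2.943 1.591
v -0.556 2.475 1.835
v -0.432 1.942 1.993
v -0.021 1.55 2.004
v 0.521 1.447 1.865
v 0.986 1.673 1.629
v 0.113 0.777 -2.682
v 0.525 1.203 -2.995
v 0.107 1.403 -1.838
v 0.274 1.3 -3.068
v -0.004 1.307 -3.075
v -0.263 1.222 -3.014
v -0.456 1.06 -2.895
v -0.551 0.85 -2.74
v -0.531 0.626 -2.574
v -0.4 0.429 -2.427
v -0.18 0.292 -2.324
v 0.09 0.239 -2.283
v 0.364 0.279 -2.311
v 0.595 0.405 -2.403
v 0.743 0.596 -2.543
v 0.781 0.818 -2.707
v 0.704 1.032 -2.867
v 2.118 0.731 -1.014
v 3.236 0.883 -1.476
v 1.804 -0.763 -2.264
v 2.922 -0.611 -2.726
v 2.784 -1.034 -1.591
v 2.978 -0.111 -0.818
v 2.062 0.231 -2.922
v 2.256 1.154 -2.149
v 3.201 0.574 -2.656
v 3.648 -0.208 -1.833
v 1.392 0.328 -1.907
v 1.839 -0.454 -1.084
v 2.705 0.938 -1.135
v 2.335 -0.818 -2.605
v 2.254 -1.067 -1.937
v 2.912 -0.978 -2.209
v 2.553 0.354 -0.748
v 3.21 0.443 -1.02
v 2.945 -0.684 -1.088
v 1.83 -0.323 -2.72
v 2.487 -0.234 -2.992
v 2.128 1.098 -1.531
v 2.786 1.187 -1.803
v 2.095 0.804 -2.652
v 3.342 0.846 -2.1
v 3.157 -0.033 -2.835
v 2.651 0.462 -2.95
v 2.765 1.005 -2.496
v 3.604 0.386 -1.617
v 3.419 -0.492 -2.352
v 3.338 -0.741 -1.684
v 3.452 -0.198 -1.23
v 3.584 0.204 -2.31
v 1.621 0.612 -1.388
v 1.436 -0.266 -2.123
v 1.588 0.318 -2.51
v 1.702 0.861 -2.056
v 1.883 0.153 -0.905
v 1.698 -0.726 -1.64
v 2.275 -0.885 -1.244
v 2.389 -0.342 -0.79
v 1.456 -0.084 -1.43
v -0.89 2.425 -0.496
v -0.245 2.064 -0.672
v 0.815 3.214 0.861
v 0.17 3.575 1.036
v -0.244 2.355 -0.89
v 0.816 3.505 0.642
v -0.391 2.661 -1.019
v 0.669 3.812 0.514
v -0.653 2.914 -1.027
v 0.407 4.064 0.505
v -0.969 3.055 -0.914
v 0.091 4.205 0.618
v -1.267 3.051 -0.706
v -0.207 4.201 0.827
v -1.478 2.904 -0.449
v -0.418 4.054 1.084
v -1.555 2.647 -0.203
v -0.495 3.797 1.33
v -1.48 2.339 -0.024
v -0.419 3.489 1.508
v -1.269 2.051 0.046
v -0.209 3.201 1.579
v -0.972 1.849 -0.008
v 0.089 2.999 1.525
v -0.656 1.778 -0.173
v 0.405 2.928 1.359
v -0.393 1.856 -0.413
v 0.667 3.006 1.12
f 2 1 4
f 2 4 3
f 4 1 5
f 4 5 3
f 5 1 6
f 5 6 3
f 6 1 7
f 6 7 3
f 7 1 8
f 7 8 3
f 8 1 9
f 8 9 3
f 9 1 10
f 9 10 3
f 10 1 11
f 10 11 3
f 11 1 12
f 11 12 3
f 12 1 2
f 12 2 3
f 14 13 16
f 14 16 15
f 16 13 17
f 16 17 15
f 17 13 18
f 17 18 15
f 18 13 19
f 18 19 15
f 19 13 20
f 19 20 15
f 20 13 21
f 20 21 15
f 21 13 22
f 21 22 15
f 22 13 23
f 22 23 15
f 23 13 24
f 23 24 15
f 24 13 25
f 24 25 15
f 25 13 26
f 25 26 15
f 26 13 27
f 26 27 15
f 27 13 28
f 27 28 15
f 28 13 29
f 28 29 15
f 29 13 14
f 29 14 15
f 30 67 46
f 67 41 70
f 46 70 35
f 67 70 46
f 30 46 42
f 46 35 47
f 42 47 31
f 46 47 42
f 30 42 51
f 42 31 52
f 51 52 37
f 42 52 51
f 30 51 63
f 51 37 66
f 63 66 40
f 51 66 63
f 30 63 67
f 63 40 71
f 67 71 41
f 63 71 67
f 31 47 58
f 47 35 61
f 58 61 39
f 47 61 58
f 35 70 48
f 70 41 69
f 48 69 34
f 70 69 48
f 41 71 68
f 71 40 64
f 68 64 32
f 71 64 68
f 40 66 65
f 66 37 53
f 65 53 36
f 66 53 65
f 37 52 57
f 52 31 54
f 57 54 38
f 52 54 57
f 33 59 45
f 59 39 60
f 45 60 34
f 59 60 45
f 33 45 43
f 45 34 44
f 43 44 32
f 45 44 43
f 33 43 50
f 43 32 49
f 50 49 36
f 43 49 50
f 33 50 55
f 50 36 56
f 55 56 38
f 50 56 55
f 33 55 59
f 55 38 62
f 59 62 39
f 55 62 59
f 34 60 48
f 60 39 61
f 48 61 35
f 60 61 48
f 32 44 68
f 44 34 69
f 68 69 41
f 44 69 68
f 36 49 65
f 49 32 64
f 65 64 40
f 49 64 65
f 38 56 57
f 56 36 53
f 57 53 37
f 56 53 57
f 39 62 58
f 62 38 54
f 58 54 31
f 62 54 58
f 73 72 76
f 73 76 74
f 74 76 77
f 74 77 75
f 76 72 78
f 76 78 77
f 77 78 79
f 77 79 75
f 78 72 80
f 78 80 79
f 79 80 81
f 79 81 75
f 80 72 82
f 80 82 81
f 81 82 83
f 81 83 75
f 82 72 84
f 82 84 83
f 83 84 85
f 83 85 75
f 84 72 86
f 84 86 85
f 85 86 87
f 85 87 75
f 86 72 88
f 86 88 87
f 87 88 89
f 87 89 75
f 88 72 90
f 88 90 89
f 89 90 91
f 89 91 75
f 90 72 92
f 90 92 91
f 91 92 93
f 91 93 75
f 92 72 94
f 92 94 93
f 93 94 95
f 93 95 75
f 94 72 96
f 94 96 95
f 95 96 97
f 95 97 75
f 96 72 98
f 96 98 97
f 97 98 99
f 97 99 75
f 98 72 73
f 98 73 99
f 99 73 74
f 99 74 75



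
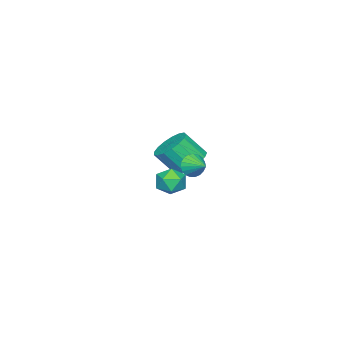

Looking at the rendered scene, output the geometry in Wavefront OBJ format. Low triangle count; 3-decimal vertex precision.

v 2.833 3.651 1.14
v 3.275 3.934 0.482
v 3.625 2.546 1.198
v 4.067 2.829 0.54
v 4.117 3.224 1.281
v 3.628 3.907 1.245
v 3.272 2.573 0.435
v 2.783 3.256 0.399
v 3.546 3.268 0.046
v 4.068 3.669 0.569
v 2.832 2.811 1.111
v 3.354 3.212 1.634
v 1.616 3.285 1.12
v 1.987 3.365 0.532
v 1.984 4.235 1.48
v 1.734 3.49 0.461
v 1.46 3.579 0.504
v 1.214 3.618 0.654
v 1.037 3.599 0.884
v 0.96 3.526 1.155
v 0.996 3.411 1.42
v 1.14 3.275 1.633
v 1.366 3.14 1.758
v 1.636 3.031 1.772
v 1.901 2.965 1.673
v 2.118 2.955 1.479
v 2.248 3.002 1.223
v 2.268 3.098 0.949
v 2.176 3.226 0.704
v -3.024 0.199 -1.503
v -2.348 -0.31 -2.141
v -1.859 -1.248 -0.875
v -2.536 -0.739 -0.237
v -2.075 0.078 -1.959
v -1.587 -0.861 -0.693
v -2.02 0.493 -1.673
v -1.531 -0.446 -0.407
v -2.195 0.841 -1.348
v -1.706 -0.098 -0.082
v -2.56 1.042 -1.058
v -2.071 0.103 0.208
v -3.031 1.05 -0.87
v -2.542 0.111 0.396
v -3.501 0.863 -0.828
v -3.012 -0.076 0.439
v -3.861 0.524 -0.94
v -3.373 -0.415 0.327
v -4.03 0.111 -1.181
v -3.541 -0.828 0.086
v -3.969 -0.282 -1.496
v -3.48 -1.221 -0.229
v -3.691 -0.565 -1.812
v -3.202 -1.503 -0.546
v -3.26 -0.673 -2.058
v -2.771 -1.611 -0.792
v -2.776 -0.58 -2.177
v -2.287 -1.519 -0.911
f 1 12 6
f 1 6 2
f 1 2 8
f 1 8 11
f 1 11 12
f 2 6 10
f 6 12 5
f 12 11 3
f 11 8 7
f 8 2 9
f 4 10 5
f 4 5 3
f 4 3 7
f 4 7 9
f 4 9 10
f 5 10 6
f 3 5 12
f 7 3 11
f 9 7 8
f 10 9 2
f 14 13 16
f 14 16 15
f 16 13 17
f 16 17 15
f 17 13 18
f 17 18 15
f 18 13 19
f 18 19 15
f 19 13 20
f 19 20 15
f 20 13 21
f 20 21 15
f 21 13 22
f 21 22 15
f 22 13 23
f 22 23 15
f 23 13 24
f 23 24 15
f 24 13 25
f 24 25 15
f 25 13 26
f 25 26 15
f 26 13 27
f 26 27 15
f 27 13 28
f 27 28 15
f 28 13 29
f 28 29 15
f 29 13 14
f 29 14 15
f 31 30 34
f 31 34 32
f 32 34 35
f 32 35 33
f 34 30 36
f 34 36 35
f 35 36 37
f 35 37 33
f 36 30 38
f 36 38 37
f 37 38 39
f 37 39 33
f 38 30 40
f 38 40 39
f 39 40 41
f 39 41 33
f 40 30 42
f 40 42 41
f 41 42 43
f 41 43 33
f 42 30 44
f 42 44 43
f 43 44 45
f 43 45 33
f 44 30 46
f 44 46 45
f 45 46 47
f 45 47 33
f 46 30 48
f 46 48 47
f 47 48 49
f 47 49 33
f 48 30 50
f 48 50 49
f 49 50 51
f 49 51 33
f 50 30 52
f 50 52 51
f 51 52 53
f 51 53 33
f 52 30 54
f 52 54 53
f 53 54 55
f 53 55 33
f 54 30 56
f 54 56 55
f 55 56 57
f 55 57 33
f 56 30 31
f 56 31 57
f 57 31 32
f 57 32 33



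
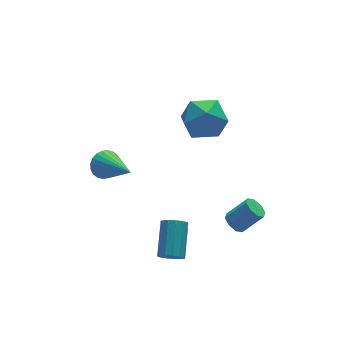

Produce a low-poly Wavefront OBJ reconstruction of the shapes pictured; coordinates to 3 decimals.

v 2.447 -1.071 -1.952
v 2.79 -1.235 -2.308
v 3.595 -1.473 -1.423
v 3.253 -1.309 -1.068
v 2.823 -0.845 -2.233
v 3.628 -1.084 -1.348
v 2.636 -0.588 -1.994
v 3.441 -0.827 -1.109
v 2.339 -0.613 -1.73
v 3.144 -0.852 -0.845
v 2.105 -0.907 -1.597
v 2.91 -1.145 -0.712
v 2.072 -1.296 -1.672
v 2.877 -1.535 -0.787
v 2.259 -1.553 -1.911
v 3.064 -1.792 -1.026
v 2.556 -1.528 -2.175
v 3.361 -1.767 -1.29
v -0.556 4.493 -1.968
v -0.319 4.183 -2.537
v -0.264 2.667 -0.852
v -0.092 4.283 -2.433
v 0.065 4.415 -2.258
v 0.127 4.559 -2.039
v 0.085 4.693 -1.81
v -0.054 4.796 -1.604
v -0.27 4.853 -1.454
v -0.53 4.856 -1.382
v -0.793 4.803 -1.399
v -1.021 4.703 -1.503
v -1.177 4.571 -1.677
v -1.239 4.427 -1.896
v -1.198 4.294 -2.126
v -1.058 4.19 -2.332
v -0.842 4.133 -2.482
v -0.583 4.13 -2.554
v 1.97 2.635 1.914
v 2.781 2.359 1.251
v 2.479 1.401 3.049
v 3.29 1.125 2.386
v 3.31 2.08 2.898
v 2.995 2.842 2.196
v 2.265 0.918 2.104
v 1.95 1.68 1.402
v 2.963 1.298 1.368
v 3.609 2.016 1.859
v 1.651 1.744 2.441
v 2.297 2.462 2.932
v -0.376 -1.145 -2.738
v 0.043 -1.153 -3.094
v 0.775 -0.003 -2.258
v 0.356 0.005 -1.902
v -0.16 -0.945 -3.203
v 0.573 0.205 -2.366
v -0.431 -0.801 -3.164
v 0.301 0.35 -2.327
v -0.685 -0.766 -2.99
v 0.047 0.385 -2.153
v -0.841 -0.851 -2.736
v -0.109 0.299 -1.899
v -0.849 -1.03 -2.483
v -0.117 0.121 -1.646
v -0.707 -1.245 -2.311
v 0.025 -0.095 -1.474
v -0.46 -1.429 -2.275
v 0.272 -0.278 -1.438
v -0.187 -1.522 -2.386
v 0.546 -0.372 -1.549
v 0.027 -1.496 -2.609
v 0.759 -0.346 -1.772
v 0.113 -1.359 -2.873
v 0.845 -0.208 -2.036
f 2 1 5
f 2 5 3
f 3 5 6
f 3 6 4
f 5 1 7
f 5 7 6
f 6 7 8
f 6 8 4
f 7 1 9
f 7 9 8
f 8 9 10
f 8 10 4
f 9 1 11
f 9 11 10
f 10 11 12
f 10 12 4
f 11 1 13
f 11 13 12
f 12 13 14
f 12 14 4
f 13 1 15
f 13 15 14
f 14 15 16
f 14 16 4
f 15 1 17
f 15 17 16
f 16 17 18
f 16 18 4
f 17 1 2
f 17 2 18
f 18 2 3
f 18 3 4
f 20 19 22
f 20 22 21
f 22 19 23
f 22 23 21
f 23 19 24
f 23 24 21
f 24 19 25
f 24 25 21
f 25 19 26
f 25 26 21
f 26 19 27
f 26 27 21
f 27 19 28
f 27 28 21
f 28 19 29
f 28 29 21
f 29 19 30
f 29 30 21
f 30 19 31
f 30 31 21
f 31 19 32
f 31 32 21
f 32 19 33
f 32 33 21
f 33 19 34
f 33 34 21
f 34 19 35
f 34 35 21
f 35 19 36
f 35 36 21
f 36 19 20
f 36 20 21
f 37 48 42
f 37 42 38
f 37 38 44
f 37 44 47
f 37 47 48
f 38 42 46
f 42 48 41
f 48 47 39
f 47 44 43
f 44 38 45
f 40 46 41
f 40 41 39
f 40 39 43
f 40 43 45
f 40 45 46
f 41 46 42
f 39 41 48
f 43 39 47
f 45 43 44
f 46 45 38
f 50 49 53
f 50 53 51
f 51 53 54
f 51 54 52
f 53 49 55
f 53 55 54
f 54 55 56
f 54 56 52
f 55 49 57
f 55 57 56
f 56 57 58
f 56 58 52
f 57 49 59
f 57 59 58
f 58 59 60
f 58 60 52
f 59 49 61
f 59 61 60
f 60 61 62
f 60 62 52
f 61 49 63
f 61 63 62
f 62 63 64
f 62 64 52
f 63 49 65
f 63 65 64
f 64 65 66
f 64 66 52
f 65 49 67
f 65 67 66
f 66 67 68
f 66 68 52
f 67 49 69
f 67 69 68
f 68 69 70
f 68 70 52
f 69 49 71
f 69 71 70
f 70 71 72
f 70 72 52
f 71 49 50
f 71 50 72
f 72 50 51
f 72 51 52



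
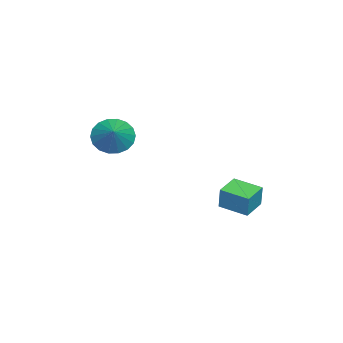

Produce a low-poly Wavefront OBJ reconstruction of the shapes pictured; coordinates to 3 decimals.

v -2.22 2.669 -3.836
v -2.022 2.765 -2.687
v -1.809 4.047 -4.022
v -1.611 4.143 -2.873
v -1.049 2.297 -4.007
v -0.851 2.393 -2.858
v -0.638 3.675 -4.193
v -0.44 3.771 -3.044
v -0.155 -2.253 0.274
v 0.345 -3.03 -0.082
v 1.035 -1.887 1.146
v 0.451 -2.708 -0.363
v 0.438 -2.295 -0.518
v 0.307 -1.875 -0.515
v 0.084 -1.529 -0.357
v -0.186 -1.327 -0.073
v -0.449 -1.308 0.279
v -0.655 -1.476 0.63
v -0.761 -1.799 0.911
v -0.748 -2.211 1.066
v -0.617 -2.632 1.064
v -0.394 -2.977 0.905
v -0.125 -3.18 0.622
v 0.139 -3.198 0.27
f 2 4 1
f 5 2 1
f 1 4 3
f 3 5 1
f 2 8 4
f 6 2 5
f 6 8 2
f 4 8 3
f 7 5 3
f 3 8 7
f 7 6 5
f 8 6 7
f 10 9 12
f 10 12 11
f 12 9 13
f 12 13 11
f 13 9 14
f 13 14 11
f 14 9 15
f 14 15 11
f 15 9 16
f 15 16 11
f 16 9 17
f 16 17 11
f 17 9 18
f 17 18 11
f 18 9 19
f 18 19 11
f 19 9 20
f 19 20 11
f 20 9 21
f 20 21 11
f 21 9 22
f 21 22 11
f 22 9 23
f 22 23 11
f 23 9 24
f 23 24 11
f 24 9 10
f 24 10 11



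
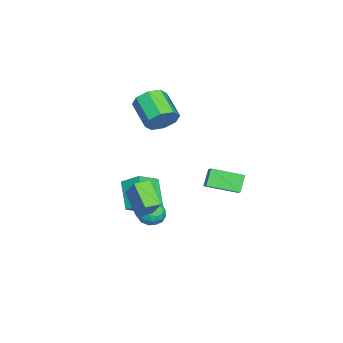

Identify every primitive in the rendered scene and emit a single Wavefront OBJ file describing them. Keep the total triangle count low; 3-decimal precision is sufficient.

v 1.965 -2.107 -2.775
v 0.857 -2.973 -1.717
v 1.358 -1.377 -2.812
v 0.251 -2.243 -1.754
v 2.669 -1.457 -1.506
v 1.562 -2.323 -0.448
v 2.063 -0.727 -1.543
v 0.955 -1.593 -0.485
v -3.267 0.505 -3.292
v -3.988 0.639 -2.329
v -3.572 2.359 -3.778
v -4.293 2.493 -2.815
v -2.227 0.867 -2.565
v -2.948 1.001 -1.602
v -2.532 2.721 -3.051
v -3.253 2.855 -2.088
v 0.082 -1.113 -4.301
v 0.518 -1.312 -3.585
v -0.758 -2.208 -4.095
v -0.322 -2.407 -3.379
v -0.811 -1.697 -3.402
v -0.292 -1.021 -3.53
v 0.052 -2.499 -4.15
v 0.571 -1.823 -4.278
v 0.499 -2.169 -3.491
v -0.034 -1.674 -3.029
v -0.206 -1.846 -4.651
v -0.739 -1.351 -4.189
v 0.374 -1.116 -3.961
v -0.614 -2.404 -3.719
v -0.901 -1.986 -3.733
v -0.644 -2.104 -3.312
v -0.102 -0.945 -3.929
v 0.154 -1.062 -3.508
v -0.627 -1.289 -3.4
v -0.394 -2.458 -4.172
v -0.138 -2.575 -3.751
v 0.404 -1.416 -4.368
v 0.661 -1.534 -3.947
v 0.387 -2.231 -4.28
v 0.619 -1.737 -3.485
v 0.125 -2.381 -3.364
v 0.345 -2.435 -3.818
v 0.65 -2.037 -3.892
v 0.306 -1.446 -3.213
v -0.188 -2.09 -3.092
v -0.475 -1.672 -3.106
v -0.17 -1.275 -3.181
v 0.295 -1.95 -3.159
v -0.052 -1.43 -4.588
v -0.546 -2.074 -4.467
v -0.07 -2.245 -4.499
v 0.235 -1.848 -4.574
v -0.365 -1.139 -4.316
v -0.859 -1.783 -4.195
v -0.89 -1.483 -3.788
v -0.585 -1.085 -3.862
v -0.535 -1.57 -4.521
v -2.069 -1.555 2.407
v -1.334 -2.144 2.825
v -2.677 -3.174 3.731
v -3.411 -2.585 3.313
v -1.512 -1.519 3.272
v -2.854 -2.55 4.179
v -2.015 -0.916 3.213
v -3.358 -1.946 4.119
v -2.55 -0.686 2.681
v -3.893 -1.717 3.587
v -2.803 -0.966 1.989
v -4.146 -1.996 2.895
v -2.626 -1.59 1.541
v -3.968 -2.621 2.448
v -2.122 -2.194 1.601
v -3.465 -3.224 2.507
v -1.587 -2.423 2.133
v -2.93 -3.454 3.039
v -3.183 -3.082 -3.598
v -2.06 -3.93 -2.775
v -2.925 -1.999 -2.835
v -1.803 -2.847 -2.011
v -1.777 -2.493 -4.909
v -0.655 -3.341 -4.085
v -1.52 -1.41 -4.145
v -0.397 -2.258 -3.322
f 2 4 1
f 5 2 1
f 1 4 3
f 3 5 1
f 2 8 4
f 6 2 5
f 6 8 2
f 4 8 3
f 7 5 3
f 3 8 7
f 7 6 5
f 8 6 7
f 10 12 9
f 13 10 9
f 9 12 11
f 11 13 9
f 10 16 12
f 14 10 13
f 14 16 10
f 12 16 11
f 15 13 11
f 11 16 15
f 15 14 13
f 16 14 15
f 17 54 33
f 54 28 57
f 33 57 22
f 54 57 33
f 17 33 29
f 33 22 34
f 29 34 18
f 33 34 29
f 17 29 38
f 29 18 39
f 38 39 24
f 29 39 38
f 17 38 50
f 38 24 53
f 50 53 27
f 38 53 50
f 17 50 54
f 50 27 58
f 54 58 28
f 50 58 54
f 18 34 45
f 34 22 48
f 45 48 26
f 34 48 45
f 22 57 35
f 57 28 56
f 35 56 21
f 57 56 35
f 28 58 55
f 58 27 51
f 55 51 19
f 58 51 55
f 27 53 52
f 53 24 40
f 52 40 23
f 53 40 52
f 24 39 44
f 39 18 41
f 44 41 25
f 39 41 44
f 20 46 32
f 46 26 47
f 32 47 21
f 46 47 32
f 20 32 30
f 32 21 31
f 30 31 19
f 32 31 30
f 20 30 37
f 30 19 36
f 37 36 23
f 30 36 37
f 20 37 42
f 37 23 43
f 42 43 25
f 37 43 42
f 20 42 46
f 42 25 49
f 46 49 26
f 42 49 46
f 21 47 35
f 47 26 48
f 35 48 22
f 47 48 35
f 19 31 55
f 31 21 56
f 55 56 28
f 31 56 55
f 23 36 52
f 36 19 51
f 52 51 27
f 36 51 52
f 25 43 44
f 43 23 40
f 44 40 24
f 43 40 44
f 26 49 45
f 49 25 41
f 45 41 18
f 49 41 45
f 60 59 63
f 60 63 61
f 61 63 64
f 61 64 62
f 63 59 65
f 63 65 64
f 64 65 66
f 64 66 62
f 65 59 67
f 65 67 66
f 66 67 68
f 66 68 62
f 67 59 69
f 67 69 68
f 68 69 70
f 68 70 62
f 69 59 71
f 69 71 70
f 70 71 72
f 70 72 62
f 71 59 73
f 71 73 72
f 72 73 74
f 72 74 62
f 73 59 75
f 73 75 74
f 74 75 76
f 74 76 62
f 75 59 60
f 75 60 76
f 76 60 61
f 76 61 62
f 78 80 77
f 81 78 77
f 77 80 79
f 79 81 77
f 78 84 80
f 82 78 81
f 82 84 78
f 80 84 79
f 83 81 79
f 79 84 83
f 83 82 81
f 84 82 83



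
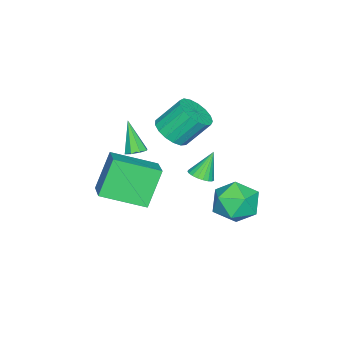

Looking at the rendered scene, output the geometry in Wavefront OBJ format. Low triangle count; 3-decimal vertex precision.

v 1.652 4.009 -1.76
v 2.229 3.625 -2.712
v 0.091 3.075 -2.328
v 0.668 2.691 -3.28
v 0.963 2.291 -2.213
v 1.927 2.869 -1.861
v 0.393 3.831 -3.179
v 1.357 4.409 -2.827
v 1.45 3.516 -3.589
v 1.803 2.564 -2.992
v 0.517 4.136 -2.048
v 0.87 3.184 -1.451
v 1.335 1.775 -1.197
v 1.689 2.282 -1.149
v 0.725 2.085 0.037
v 1.482 2.372 -1.274
v 1.25 2.36 -1.385
v 1.033 2.246 -1.464
v 0.868 2.051 -1.497
v 0.783 1.808 -1.477
v 0.794 1.559 -1.41
v 0.899 1.348 -1.305
v 1.078 1.211 -1.181
v 1.303 1.171 -1.061
v 1.533 1.236 -0.963
v 1.728 1.394 -0.906
v 1.856 1.618 -0.899
v 1.893 1.869 -0.944
v 1.834 2.104 -1.032
v 3.686 -2.102 -1.69
v 2.682 -1.895 0.039
v 2.799 -0.241 -2.429
v 1.795 -0.034 -0.7
v 4.865 -1.306 -1.1
v 3.861 -1.099 0.629
v 3.978 0.555 -1.839
v 2.974 0.762 -0.11
v 1.926 0.666 1.67
v 2.449 1.354 1.383
v 1.936 2.261 2.623
v 1.414 1.574 2.91
v 2.069 1.419 1.179
v 1.557 2.326 2.419
v 1.657 1.311 1.087
v 1.145 2.219 2.327
v 1.307 1.056 1.129
v 0.795 1.963 2.369
v 1.098 0.712 1.295
v 0.586 1.619 2.535
v 1.079 0.357 1.546
v 0.567 1.264 2.787
v 1.255 0.073 1.827
v 0.742 0.98 3.067
v 1.583 -0.075 2.071
v 1.071 0.832 3.311
v 1.991 -0.053 2.223
v 1.478 0.854 3.463
v 2.384 0.133 2.249
v 1.871 1.041 3.489
v 2.671 0.442 2.142
v 2.159 1.35 3.382
v 2.789 0.802 1.927
v 2.276 1.71 3.167
v 2.708 1.131 1.653
v 2.196 2.039 2.893
v 1.475 -1.262 -0.544
v 1.972 -1.248 -0.36
v 0.945 -1.918 0.944
v 1.769 -0.906 -0.282
v 1.393 -0.772 -0.357
v 1.066 -0.925 -0.541
v 0.978 -1.275 -0.727
v 1.182 -1.617 -0.805
v 1.557 -1.751 -0.73
v 1.885 -1.598 -0.546
f 1 12 6
f 1 6 2
f 1 2 8
f 1 8 11
f 1 11 12
f 2 6 10
f 6 12 5
f 12 11 3
f 11 8 7
f 8 2 9
f 4 10 5
f 4 5 3
f 4 3 7
f 4 7 9
f 4 9 10
f 5 10 6
f 3 5 12
f 7 3 11
f 9 7 8
f 10 9 2
f 14 13 16
f 14 16 15
f 16 13 17
f 16 17 15
f 17 13 18
f 17 18 15
f 18 13 19
f 18 19 15
f 19 13 20
f 19 20 15
f 20 13 21
f 20 21 15
f 21 13 22
f 21 22 15
f 22 13 23
f 22 23 15
f 23 13 24
f 23 24 15
f 24 13 25
f 24 25 15
f 25 13 26
f 25 26 15
f 26 13 27
f 26 27 15
f 27 13 28
f 27 28 15
f 28 13 29
f 28 29 15
f 29 13 14
f 29 14 15
f 31 33 30
f 34 31 30
f 30 33 32
f 32 34 30
f 31 37 33
f 35 31 34
f 35 37 31
f 33 37 32
f 36 34 32
f 32 37 36
f 36 35 34
f 37 35 36
f 39 38 42
f 39 42 40
f 40 42 43
f 40 43 41
f 42 38 44
f 42 44 43
f 43 44 45
f 43 45 41
f 44 38 46
f 44 46 45
f 45 46 47
f 45 47 41
f 46 38 48
f 46 48 47
f 47 48 49
f 47 49 41
f 48 38 50
f 48 50 49
f 49 50 51
f 49 51 41
f 50 38 52
f 50 52 51
f 51 52 53
f 51 53 41
f 52 38 54
f 52 54 53
f 53 54 55
f 53 55 41
f 54 38 56
f 54 56 55
f 55 56 57
f 55 57 41
f 56 38 58
f 56 58 57
f 57 58 59
f 57 59 41
f 58 38 60
f 58 60 59
f 59 60 61
f 59 61 41
f 60 38 62
f 60 62 61
f 61 62 63
f 61 63 41
f 62 38 64
f 62 64 63
f 63 64 65
f 63 65 41
f 64 38 39
f 64 39 65
f 65 39 40
f 65 40 41
f 67 66 69
f 67 69 68
f 69 66 70
f 69 70 68
f 70 66 71
f 70 71 68
f 71 66 72
f 71 72 68
f 72 66 73
f 72 73 68
f 73 66 74
f 73 74 68
f 74 66 75
f 74 75 68
f 75 66 67
f 75 67 68



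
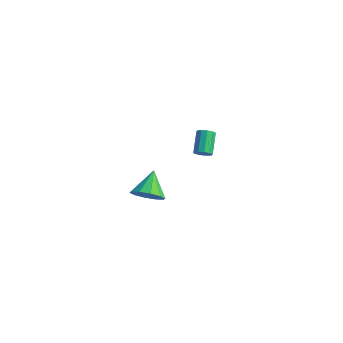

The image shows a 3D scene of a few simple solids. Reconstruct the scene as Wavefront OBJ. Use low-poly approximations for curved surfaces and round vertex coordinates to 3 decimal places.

v 1.826 -3.679 3.293
v 2.034 -3.875 3.739
v 1.522 -2.798 4.453
v 1.314 -2.601 4.007
v 2.257 -3.679 3.602
v 1.745 -2.601 4.315
v 2.315 -3.482 3.346
v 1.803 -2.404 4.06
v 2.186 -3.36 3.071
v 1.675 -2.283 3.784
v 1.92 -3.36 2.88
v 1.408 -2.283 3.594
v 1.618 -3.482 2.847
v 1.106 -2.405 3.561
v 1.395 -3.679 2.985
v 0.883 -2.601 3.698
v 1.337 -3.876 3.24
v 0.825 -2.798 3.954
v 1.465 -3.997 3.516
v 0.954 -2.92 4.229
v 1.732 -3.997 3.706
v 1.22 -2.92 4.42
v -2.327 -3.016 -3.996
v -1.842 -3.388 -3.142
v -2.833 -1.624 -3.104
v -1.418 -3.023 -3.471
v -1.341 -2.655 -4.001
v -1.641 -2.426 -4.528
v -2.203 -2.422 -4.853
v -2.812 -2.645 -4.85
v -3.236 -3.01 -4.521
v -3.313 -3.377 -3.992
v -3.013 -3.607 -3.464
v -2.451 -3.611 -3.14
f 2 1 5
f 2 5 3
f 3 5 6
f 3 6 4
f 5 1 7
f 5 7 6
f 6 7 8
f 6 8 4
f 7 1 9
f 7 9 8
f 8 9 10
f 8 10 4
f 9 1 11
f 9 11 10
f 10 11 12
f 10 12 4
f 11 1 13
f 11 13 12
f 12 13 14
f 12 14 4
f 13 1 15
f 13 15 14
f 14 15 16
f 14 16 4
f 15 1 17
f 15 17 16
f 16 17 18
f 16 18 4
f 17 1 19
f 17 19 18
f 18 19 20
f 18 20 4
f 19 1 21
f 19 21 20
f 20 21 22
f 20 22 4
f 21 1 2
f 21 2 22
f 22 2 3
f 22 3 4
f 24 23 26
f 24 26 25
f 26 23 27
f 26 27 25
f 27 23 28
f 27 28 25
f 28 23 29
f 28 29 25
f 29 23 30
f 29 30 25
f 30 23 31
f 30 31 25
f 31 23 32
f 31 32 25
f 32 23 33
f 32 33 25
f 33 23 34
f 33 34 25
f 34 23 24
f 34 24 25



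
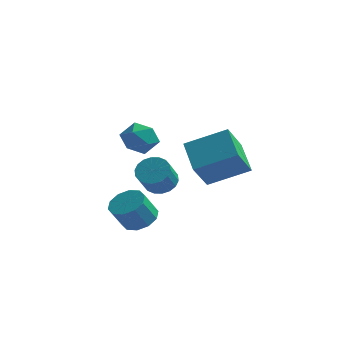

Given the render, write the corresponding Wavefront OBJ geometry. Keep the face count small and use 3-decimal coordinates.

v 2.512 1.903 -0.52
v 1.62 3.277 0.362
v 2.824 3.038 -1.973
v 1.933 4.412 -1.091
v 4.407 2.548 0.391
v 3.516 3.922 1.273
v 4.72 3.683 -1.062
v 3.828 5.057 -0.18
v 0.567 -0.78 2.692
v 1.27 -0.802 2.091
v 1.07 -2.038 3.329
v 1.773 -2.06 2.728
v 1.742 -1.404 3.379
v 1.431 -0.626 2.985
v 0.909 -2.214 2.435
v 0.598 -1.436 2.041
v 1.482 -1.689 1.932
v 1.996 -1.188 2.515
v 0.344 -1.652 2.905
v 0.858 -1.151 3.488
v 0.532 3.282 -2.163
v 1.375 3.318 -2.067
v 1.292 2.415 -1
v 0.448 2.378 -1.097
v 1.253 3.596 -1.841
v 1.169 2.693 -0.774
v 0.987 3.811 -1.679
v 0.904 2.908 -0.613
v 0.632 3.922 -1.613
v 0.548 3.019 -0.547
v 0.256 3.906 -1.656
v 0.173 3.003 -0.59
v -0.065 3.766 -1.8
v -0.148 2.863 -0.733
v -0.268 3.53 -2.015
v -0.351 2.627 -0.949
v -0.312 3.245 -2.26
v -0.395 2.342 -1.193
v -0.189 2.967 -2.486
v -0.273 2.064 -1.419
v 0.076 2.752 -2.647
v -0.007 1.849 -1.581
v 0.432 2.641 -2.713
v 0.348 1.738 -1.647
v 0.807 2.657 -2.67
v 0.724 1.754 -1.604
v 1.128 2.797 -2.527
v 1.045 1.894 -1.46
v 1.331 3.033 -2.311
v 1.248 2.13 -1.245
v 0.33 0.95 -3.473
v 1.1 1.236 -3.058
v 0.66 0.676 -1.853
v -0.11 0.39 -2.267
v 0.711 1.647 -3.009
v 0.271 1.087 -1.804
v 0.177 1.793 -3.137
v -0.264 1.233 -1.932
v -0.299 1.616 -3.393
v -0.74 1.056 -2.188
v -0.535 1.185 -3.679
v -0.975 0.625 -2.474
v -0.44 0.664 -3.887
v -0.88 0.104 -2.682
v -0.051 0.253 -3.936
v -0.491 -0.307 -2.731
v 0.484 0.107 -3.808
v 0.043 -0.453 -2.603
v 0.96 0.284 -3.552
v 0.519 -0.276 -2.347
v 1.195 0.715 -3.266
v 0.755 0.155 -2.061
f 2 4 1
f 5 2 1
f 1 4 3
f 3 5 1
f 2 8 4
f 6 2 5
f 6 8 2
f 4 8 3
f 7 5 3
f 3 8 7
f 7 6 5
f 8 6 7
f 9 20 14
f 9 14 10
f 9 10 16
f 9 16 19
f 9 19 20
f 10 14 18
f 14 20 13
f 20 19 11
f 19 16 15
f 16 10 17
f 12 18 13
f 12 13 11
f 12 11 15
f 12 15 17
f 12 17 18
f 13 18 14
f 11 13 20
f 15 11 19
f 17 15 16
f 18 17 10
f 22 21 25
f 22 25 23
f 23 25 26
f 23 26 24
f 25 21 27
f 25 27 26
f 26 27 28
f 26 28 24
f 27 21 29
f 27 29 28
f 28 29 30
f 28 30 24
f 29 21 31
f 29 31 30
f 30 31 32
f 30 32 24
f 31 21 33
f 31 33 32
f 32 33 34
f 32 34 24
f 33 21 35
f 33 35 34
f 34 35 36
f 34 36 24
f 35 21 37
f 35 37 36
f 36 37 38
f 36 38 24
f 37 21 39
f 37 39 38
f 38 39 40
f 38 40 24
f 39 21 41
f 39 41 40
f 40 41 42
f 40 42 24
f 41 21 43
f 41 43 42
f 42 43 44
f 42 44 24
f 43 21 45
f 43 45 44
f 44 45 46
f 44 46 24
f 45 21 47
f 45 47 46
f 46 47 48
f 46 48 24
f 47 21 49
f 47 49 48
f 48 49 50
f 48 50 24
f 49 21 22
f 49 22 50
f 50 22 23
f 50 23 24
f 52 51 55
f 52 55 53
f 53 55 56
f 53 56 54
f 55 51 57
f 55 57 56
f 56 57 58
f 56 58 54
f 57 51 59
f 57 59 58
f 58 59 60
f 58 60 54
f 59 51 61
f 59 61 60
f 60 61 62
f 60 62 54
f 61 51 63
f 61 63 62
f 62 63 64
f 62 64 54
f 63 51 65
f 63 65 64
f 64 65 66
f 64 66 54
f 65 51 67
f 65 67 66
f 66 67 68
f 66 68 54
f 67 51 69
f 67 69 68
f 68 69 70
f 68 70 54
f 69 51 71
f 69 71 70
f 70 71 72
f 70 72 54
f 71 51 52
f 71 52 72
f 72 52 53
f 72 53 54



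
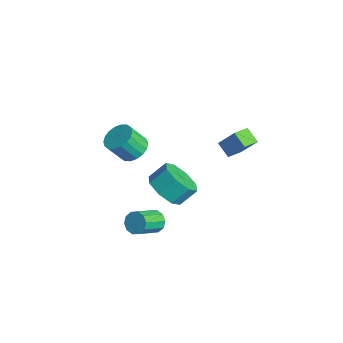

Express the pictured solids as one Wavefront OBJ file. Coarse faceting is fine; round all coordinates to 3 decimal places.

v 1.947 -0.071 -0.736
v 2.717 0.373 -1.275
v 2.784 1.195 -0.503
v 2.013 0.751 0.036
v 2 0.638 -1.495
v 2.066 1.46 -0.723
v 1.251 0.487 -1.271
v 1.317 1.309 -0.499
v 0.91 0.009 -0.733
v 0.976 0.832 0.039
v 1.176 -0.515 -0.197
v 1.243 0.307 0.575
v 1.894 -0.78 0.023
v 1.96 0.042 0.795
v 2.643 -0.629 -0.201
v 2.709 0.193 0.571
v 2.984 -0.152 -0.739
v 3.05 0.671 0.033
v 3.148 2.548 1.802
v 2.454 2.359 2.292
v 2.737 3.388 1.545
v 2.043 3.199 2.035
v 3.677 3.101 2.765
v 2.983 2.912 3.255
v 3.266 3.941 2.508
v 2.572 3.752 2.998
v -1.826 -0.052 -0.754
v -1.207 0.359 -0.407
v -1.315 -0.397 0.681
v -1.934 -0.808 0.334
v -1.5 0.55 -0.303
v -1.608 -0.206 0.785
v -1.857 0.623 -0.289
v -1.966 -0.134 0.8
v -2.208 0.561 -0.367
v -2.317 -0.195 0.722
v -2.484 0.378 -0.521
v -2.592 -0.378 0.568
v -2.629 0.11 -0.722
v -2.737 -0.646 0.367
v -2.615 -0.19 -0.929
v -2.723 -0.946 0.16
v -2.445 -0.463 -1.101
v -2.553 -1.219 -0.013
v -2.152 -0.654 -1.205
v -2.26 -1.41 -0.117
v -1.794 -0.726 -1.22
v -1.903 -1.483 -0.131
v -1.443 -0.665 -1.142
v -1.552 -1.421 -0.053
v -1.168 -0.482 -0.988
v -1.276 -1.238 0.101
v -1.023 -0.214 -0.787
v -1.131 -0.97 0.302
v -1.037 0.086 -0.58
v -1.145 -0.67 0.509
v 0.826 -0.117 -3.999
v 1.27 0.254 -3.725
v 1.777 -0.911 -2.967
v 1.334 -1.283 -3.241
v 0.947 0.261 -3.498
v 1.454 -0.904 -2.739
v 0.577 0.124 -3.461
v 1.085 -1.041 -2.703
v 0.303 -0.105 -3.631
v 0.811 -1.27 -2.872
v 0.229 -0.339 -3.941
v 0.736 -1.505 -3.182
v 0.383 -0.489 -4.273
v 0.89 -1.654 -3.515
v 0.706 -0.496 -4.501
v 1.213 -1.661 -3.742
v 1.075 -0.359 -4.537
v 1.583 -1.524 -3.779
v 1.349 -0.13 -4.368
v 1.857 -1.295 -3.609
v 1.424 0.105 -4.058
v 1.931 -1.061 -3.299
f 2 1 5
f 2 5 3
f 3 5 6
f 3 6 4
f 5 1 7
f 5 7 6
f 6 7 8
f 6 8 4
f 7 1 9
f 7 9 8
f 8 9 10
f 8 10 4
f 9 1 11
f 9 11 10
f 10 11 12
f 10 12 4
f 11 1 13
f 11 13 12
f 12 13 14
f 12 14 4
f 13 1 15
f 13 15 14
f 14 15 16
f 14 16 4
f 15 1 17
f 15 17 16
f 16 17 18
f 16 18 4
f 17 1 2
f 17 2 18
f 18 2 3
f 18 3 4
f 20 22 19
f 23 20 19
f 19 22 21
f 21 23 19
f 20 26 22
f 24 20 23
f 24 26 20
f 22 26 21
f 25 23 21
f 21 26 25
f 25 24 23
f 26 24 25
f 28 27 31
f 28 31 29
f 29 31 32
f 29 32 30
f 31 27 33
f 31 33 32
f 32 33 34
f 32 34 30
f 33 27 35
f 33 35 34
f 34 35 36
f 34 36 30
f 35 27 37
f 35 37 36
f 36 37 38
f 36 38 30
f 37 27 39
f 37 39 38
f 38 39 40
f 38 40 30
f 39 27 41
f 39 41 40
f 40 41 42
f 40 42 30
f 41 27 43
f 41 43 42
f 42 43 44
f 42 44 30
f 43 27 45
f 43 45 44
f 44 45 46
f 44 46 30
f 45 27 47
f 45 47 46
f 46 47 48
f 46 48 30
f 47 27 49
f 47 49 48
f 48 49 50
f 48 50 30
f 49 27 51
f 49 51 50
f 50 51 52
f 50 52 30
f 51 27 53
f 51 53 52
f 52 53 54
f 52 54 30
f 53 27 55
f 53 55 54
f 54 55 56
f 54 56 30
f 55 27 28
f 55 28 56
f 56 28 29
f 56 29 30
f 58 57 61
f 58 61 59
f 59 61 62
f 59 62 60
f 61 57 63
f 61 63 62
f 62 63 64
f 62 64 60
f 63 57 65
f 63 65 64
f 64 65 66
f 64 66 60
f 65 57 67
f 65 67 66
f 66 67 68
f 66 68 60
f 67 57 69
f 67 69 68
f 68 69 70
f 68 70 60
f 69 57 71
f 69 71 70
f 70 71 72
f 70 72 60
f 71 57 73
f 71 73 72
f 72 73 74
f 72 74 60
f 73 57 75
f 73 75 74
f 74 75 76
f 74 76 60
f 75 57 77
f 75 77 76
f 76 77 78
f 76 78 60
f 77 57 58
f 77 58 78
f 78 58 59
f 78 59 60

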